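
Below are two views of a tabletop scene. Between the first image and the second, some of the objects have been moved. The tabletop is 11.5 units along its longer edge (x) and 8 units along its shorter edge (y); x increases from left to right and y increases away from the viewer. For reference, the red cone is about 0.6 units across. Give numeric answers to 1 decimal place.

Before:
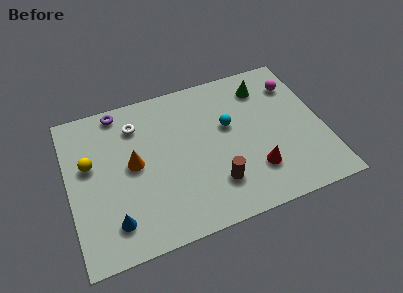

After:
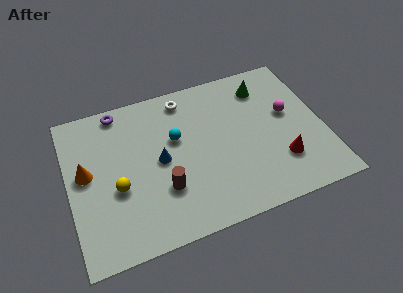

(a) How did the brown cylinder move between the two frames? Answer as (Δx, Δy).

(-2.3, 0.5)

The brown cylinder was at about (6.4, 2.0) and moved to about (4.1, 2.5).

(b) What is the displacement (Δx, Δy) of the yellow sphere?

(1.1, -1.6)

From the two frames, the yellow sphere sits at roughly (1.0, 4.8) before and (2.1, 3.2) after.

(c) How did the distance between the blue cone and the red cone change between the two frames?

-0.8

They were about 6.4 units apart before and 5.6 after — 0.8 units closer together.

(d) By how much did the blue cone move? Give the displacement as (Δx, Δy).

(2.3, 2.4)

The blue cone was at about (1.8, 1.6) and moved to about (4.1, 4.0).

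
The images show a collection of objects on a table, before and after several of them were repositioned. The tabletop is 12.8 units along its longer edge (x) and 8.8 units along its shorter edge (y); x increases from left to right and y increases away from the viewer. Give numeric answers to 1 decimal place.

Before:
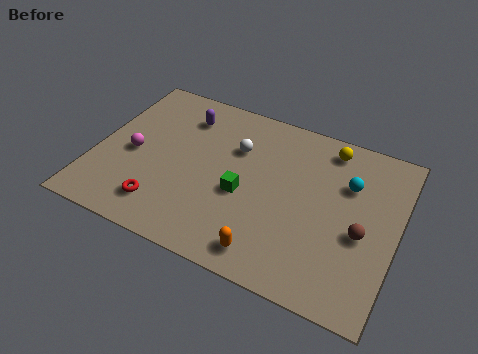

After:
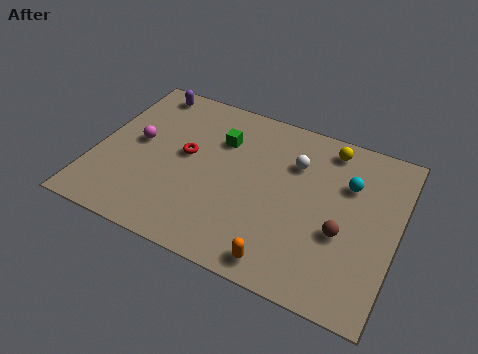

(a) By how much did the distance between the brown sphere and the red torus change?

-1.5

The distance was about 8.4 in the first image and 6.9 in the second, so they moved 1.5 units closer together.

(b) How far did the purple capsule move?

2.0

The purple capsule was near (3.4, 6.9) before and (1.6, 7.8) after, so it travelled √(1.8² + 0.9²) ≈ 2.0 units.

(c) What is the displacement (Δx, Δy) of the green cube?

(-1.3, 2.5)

The green cube started near (6.4, 3.7) and ended near (5.1, 6.2).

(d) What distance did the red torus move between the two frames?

3.2

The red torus moved from about (3.2, 1.7) to (3.8, 4.8), a distance of √(0.6² + 3.1²) ≈ 3.2.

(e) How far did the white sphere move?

2.5

The white sphere moved from about (5.8, 6.0) to (8.3, 6.2), a distance of √(2.5² + 0.2²) ≈ 2.5.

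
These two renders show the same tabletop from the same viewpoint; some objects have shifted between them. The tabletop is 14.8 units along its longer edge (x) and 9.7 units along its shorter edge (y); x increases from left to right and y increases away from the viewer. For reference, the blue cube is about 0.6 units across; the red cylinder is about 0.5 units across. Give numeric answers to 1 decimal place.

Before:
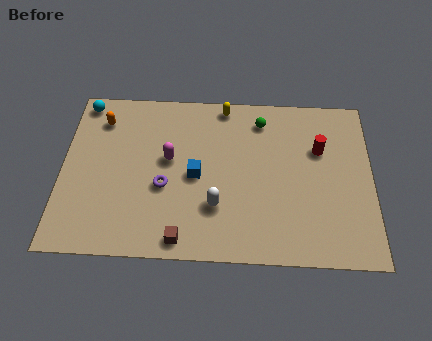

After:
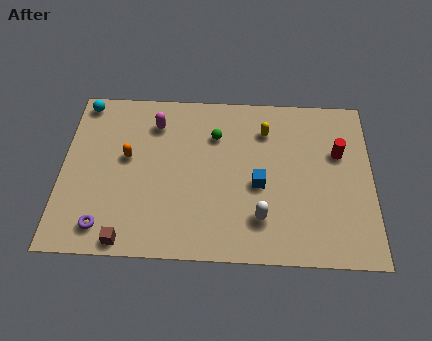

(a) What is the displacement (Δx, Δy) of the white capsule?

(2.1, -0.6)

The white capsule started near (7.4, 2.9) and ended near (9.5, 2.3).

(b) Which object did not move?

the cyan sphere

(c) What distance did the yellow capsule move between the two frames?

2.4

The yellow capsule was near (7.7, 8.8) before and (9.7, 7.4) after, so it travelled √(2.0² + 1.4²) ≈ 2.4 units.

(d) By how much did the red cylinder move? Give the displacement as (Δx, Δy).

(0.9, -0.2)

The red cylinder started near (12.3, 6.4) and ended near (13.2, 6.2).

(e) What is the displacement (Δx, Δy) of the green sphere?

(-2.2, -1.0)

The green sphere was at about (9.5, 8.0) and moved to about (7.3, 7.0).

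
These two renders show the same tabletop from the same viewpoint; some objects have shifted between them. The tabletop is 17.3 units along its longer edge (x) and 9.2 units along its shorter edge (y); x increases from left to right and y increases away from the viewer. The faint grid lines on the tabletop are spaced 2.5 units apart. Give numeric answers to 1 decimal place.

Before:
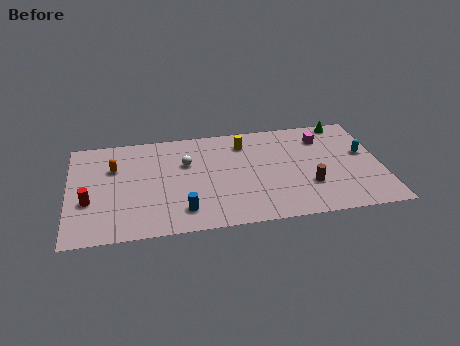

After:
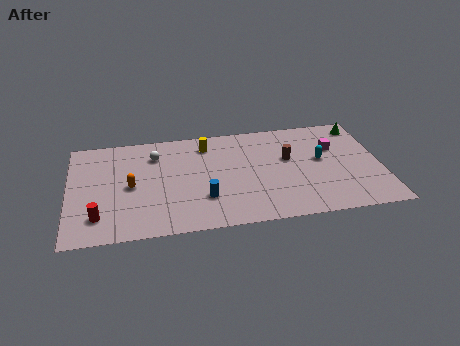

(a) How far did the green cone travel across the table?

1.0

The green cone moved from about (15.5, 8.4) to (16.4, 7.9), a distance of √(0.9² + 0.5²) ≈ 1.0.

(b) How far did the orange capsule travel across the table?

2.0

From (2.5, 6.2) to (3.4, 4.4), the orange capsule covered √(0.9² + 1.8²) ≈ 2.0 units.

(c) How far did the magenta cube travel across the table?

1.2

The magenta cube moved from about (14.2, 7.1) to (14.8, 6.1), a distance of √(0.6² + 1.0²) ≈ 1.2.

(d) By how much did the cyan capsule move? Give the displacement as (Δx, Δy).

(-2.4, -0.2)

The cyan capsule was at about (16.4, 5.3) and moved to about (14.0, 5.1).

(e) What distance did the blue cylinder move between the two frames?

1.5

The blue cylinder moved from about (6.2, 1.8) to (7.4, 2.7), a distance of √(1.2² + 0.9²) ≈ 1.5.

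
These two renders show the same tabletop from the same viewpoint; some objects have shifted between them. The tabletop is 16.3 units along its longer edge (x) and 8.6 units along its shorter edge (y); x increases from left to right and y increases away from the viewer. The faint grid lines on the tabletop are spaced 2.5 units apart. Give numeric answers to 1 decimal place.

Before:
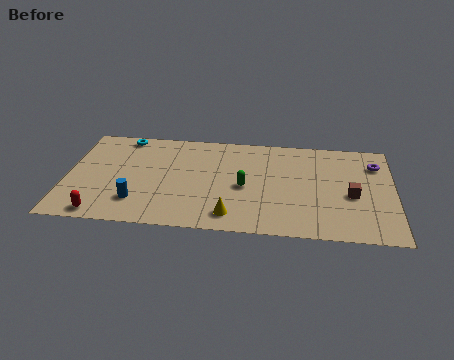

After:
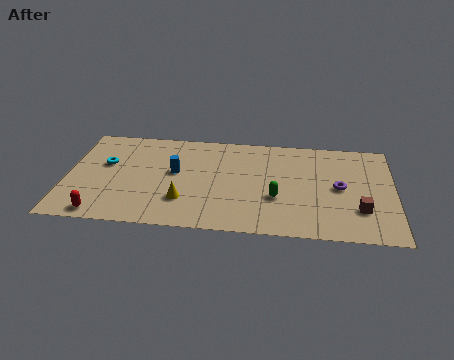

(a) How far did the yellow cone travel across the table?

2.6

From (8.3, 1.4) to (5.9, 2.4), the yellow cone covered √(2.4² + 1.0²) ≈ 2.6 units.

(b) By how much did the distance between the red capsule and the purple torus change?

-2.4

Before: roughly 14.6 units apart; after: 12.2. That's 2.4 units closer together.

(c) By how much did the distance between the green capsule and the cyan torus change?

+1.6

The distance was about 7.3 in the first image and 8.9 in the second, so they moved 1.6 units further apart.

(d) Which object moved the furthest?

the blue cylinder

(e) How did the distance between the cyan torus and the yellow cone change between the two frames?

-3.5

The distance was about 8.4 in the first image and 4.9 in the second, so they moved 3.5 units closer together.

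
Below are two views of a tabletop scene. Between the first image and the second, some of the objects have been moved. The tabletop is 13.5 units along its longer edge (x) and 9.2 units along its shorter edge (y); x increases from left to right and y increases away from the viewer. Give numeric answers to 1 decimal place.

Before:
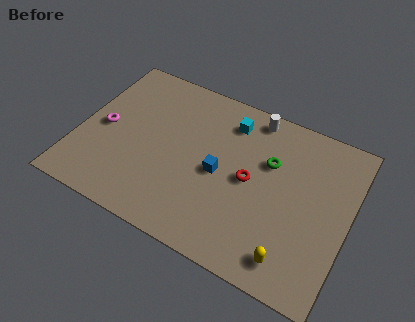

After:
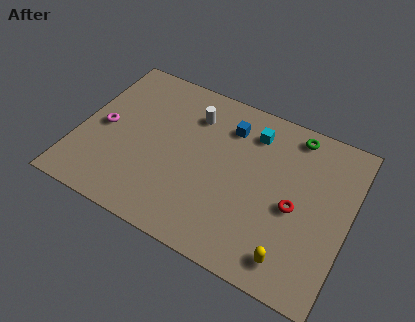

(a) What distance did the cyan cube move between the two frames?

1.2

From (7.2, 7.4) to (8.4, 7.3), the cyan cube covered √(1.2² + 0.1²) ≈ 1.2 units.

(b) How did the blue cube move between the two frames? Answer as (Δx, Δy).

(0.1, 2.8)

The blue cube was at about (7.1, 4.3) and moved to about (7.2, 7.1).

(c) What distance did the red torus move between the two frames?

2.4

The red torus moved from about (8.6, 4.6) to (10.9, 4.1), a distance of √(2.3² + 0.5²) ≈ 2.4.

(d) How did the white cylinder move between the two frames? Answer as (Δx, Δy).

(-2.9, -1.2)

The white cylinder was at about (8.3, 8.2) and moved to about (5.4, 7.0).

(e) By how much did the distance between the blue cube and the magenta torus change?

+0.7

They were about 5.9 units apart before and 6.6 after — 0.7 units further apart.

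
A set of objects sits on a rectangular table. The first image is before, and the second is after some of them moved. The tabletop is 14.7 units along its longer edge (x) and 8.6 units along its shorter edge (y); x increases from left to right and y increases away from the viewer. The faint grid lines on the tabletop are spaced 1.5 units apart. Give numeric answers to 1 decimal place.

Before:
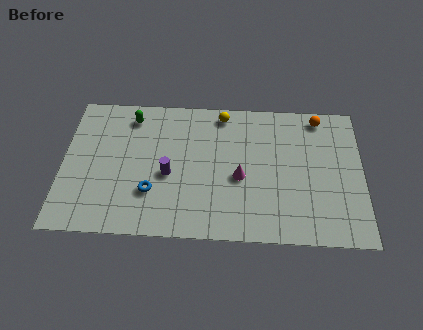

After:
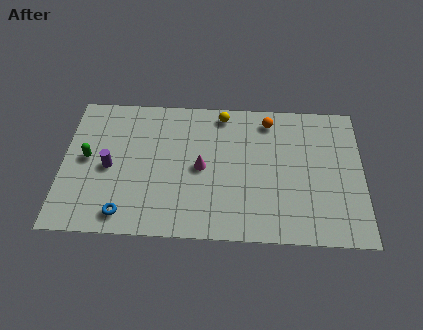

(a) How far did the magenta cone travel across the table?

2.0

From (8.7, 3.7) to (6.8, 4.2), the magenta cone covered √(1.9² + 0.5²) ≈ 2.0 units.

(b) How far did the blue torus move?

1.9

From (4.4, 2.6) to (3.1, 1.2), the blue torus covered √(1.3² + 1.4²) ≈ 1.9 units.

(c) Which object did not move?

the yellow sphere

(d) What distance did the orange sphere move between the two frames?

2.5

The orange sphere moved from about (12.6, 7.6) to (10.1, 7.3), a distance of √(2.5² + 0.3²) ≈ 2.5.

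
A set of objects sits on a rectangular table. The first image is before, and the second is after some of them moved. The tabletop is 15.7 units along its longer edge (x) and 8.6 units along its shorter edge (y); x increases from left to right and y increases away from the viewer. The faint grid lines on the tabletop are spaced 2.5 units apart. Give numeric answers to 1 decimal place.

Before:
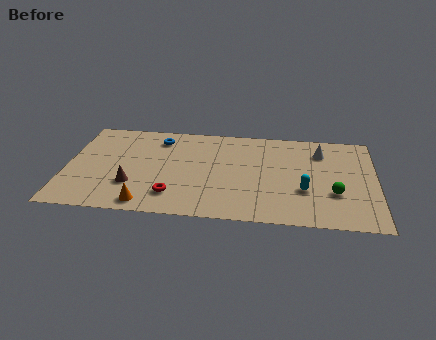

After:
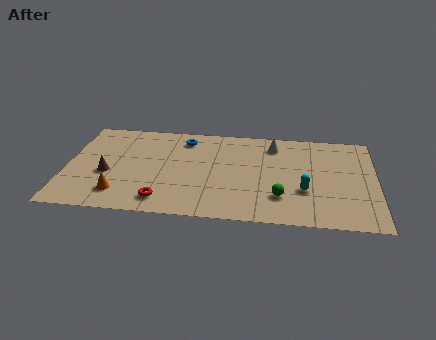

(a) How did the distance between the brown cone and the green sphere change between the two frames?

-1.3

The distance was about 10.2 in the first image and 8.9 in the second, so they moved 1.3 units closer together.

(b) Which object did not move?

the cyan capsule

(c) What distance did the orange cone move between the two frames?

1.6

From (4.2, 1.0) to (2.8, 1.8), the orange cone covered √(1.4² + 0.8²) ≈ 1.6 units.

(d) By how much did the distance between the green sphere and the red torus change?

-2.2

The distance was about 8.2 in the first image and 6.0 in the second, so they moved 2.2 units closer together.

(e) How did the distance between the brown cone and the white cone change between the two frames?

-1.2

They were about 10.3 units apart before and 9.1 after — 1.2 units closer together.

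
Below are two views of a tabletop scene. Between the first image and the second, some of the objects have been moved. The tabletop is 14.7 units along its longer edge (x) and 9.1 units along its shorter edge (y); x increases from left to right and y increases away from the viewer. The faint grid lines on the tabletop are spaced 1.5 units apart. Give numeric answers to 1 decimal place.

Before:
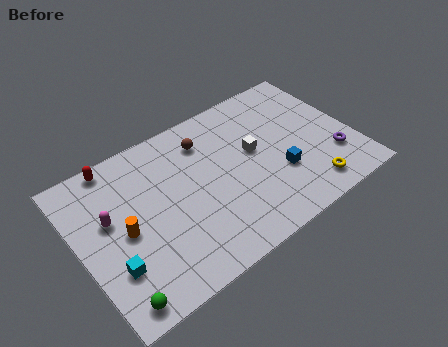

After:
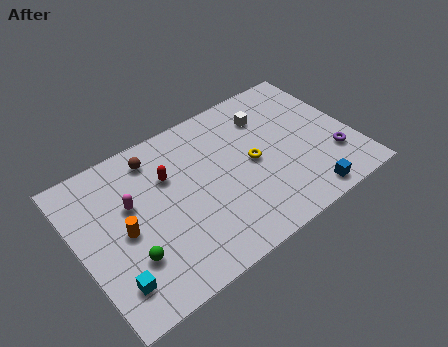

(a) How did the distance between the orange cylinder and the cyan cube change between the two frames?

+0.8

They were about 1.8 units apart before and 2.6 after — 0.8 units further apart.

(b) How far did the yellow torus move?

4.0

The yellow torus was near (11.8, 1.4) before and (9.3, 4.5) after, so it travelled √(2.5² + 3.1²) ≈ 4.0 units.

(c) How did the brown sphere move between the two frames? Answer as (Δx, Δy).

(-2.7, 0.5)

The brown sphere was at about (7.2, 7.1) and moved to about (4.5, 7.6).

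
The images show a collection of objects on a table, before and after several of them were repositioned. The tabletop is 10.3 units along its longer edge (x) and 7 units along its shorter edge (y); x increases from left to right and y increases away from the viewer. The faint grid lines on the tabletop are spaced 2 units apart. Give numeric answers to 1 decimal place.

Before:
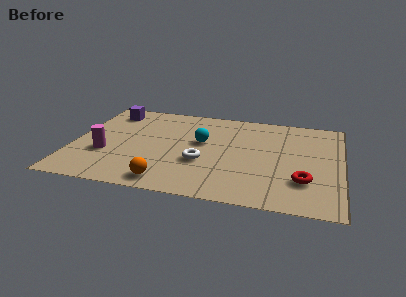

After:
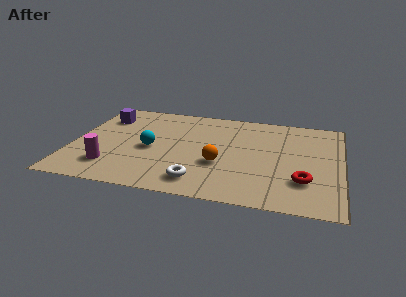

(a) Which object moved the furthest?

the orange sphere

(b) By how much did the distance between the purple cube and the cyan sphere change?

-1.2

They were about 4.1 units apart before and 2.9 after — 1.2 units closer together.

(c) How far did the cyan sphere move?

2.1

From (4.9, 4.1) to (3.0, 3.2), the cyan sphere covered √(1.9² + 0.9²) ≈ 2.1 units.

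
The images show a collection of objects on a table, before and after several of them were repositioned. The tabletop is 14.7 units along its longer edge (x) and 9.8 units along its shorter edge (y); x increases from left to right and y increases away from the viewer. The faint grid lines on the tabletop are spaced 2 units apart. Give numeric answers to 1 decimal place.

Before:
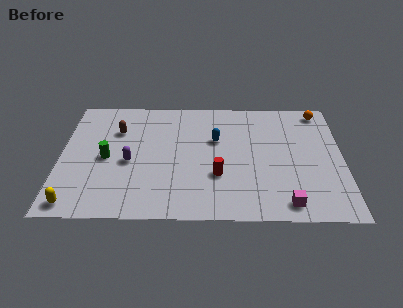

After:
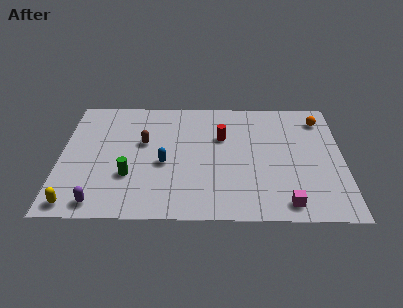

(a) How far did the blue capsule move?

3.4

From (8.1, 6.2) to (5.4, 4.2), the blue capsule covered √(2.7² + 2.0²) ≈ 3.4 units.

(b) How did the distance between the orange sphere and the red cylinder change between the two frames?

-2.2

Before: roughly 7.6 units apart; after: 5.4. That's 2.2 units closer together.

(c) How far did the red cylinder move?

3.1

The red cylinder was near (8.2, 3.3) before and (8.4, 6.4) after, so it travelled √(0.2² + 3.1²) ≈ 3.1 units.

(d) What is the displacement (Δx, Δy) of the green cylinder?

(1.2, -1.4)

From the two frames, the green cylinder sits at roughly (2.4, 4.6) before and (3.6, 3.2) after.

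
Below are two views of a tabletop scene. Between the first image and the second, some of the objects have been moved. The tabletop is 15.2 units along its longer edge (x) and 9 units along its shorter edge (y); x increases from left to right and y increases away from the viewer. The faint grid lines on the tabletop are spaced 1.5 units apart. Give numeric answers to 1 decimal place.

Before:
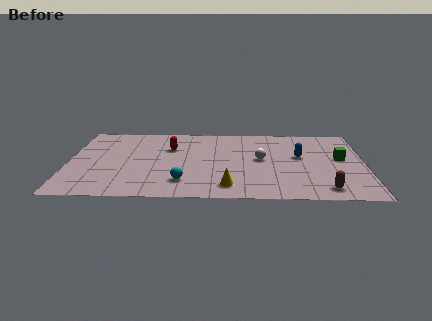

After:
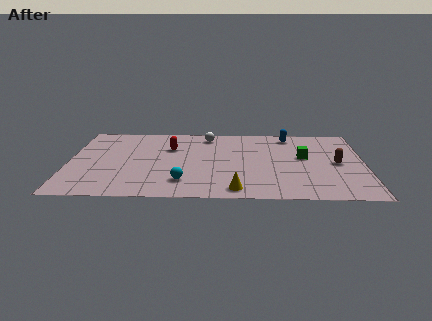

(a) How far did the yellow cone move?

0.6

From (8.2, 1.5) to (8.6, 1.1), the yellow cone covered √(0.4² + 0.4²) ≈ 0.6 units.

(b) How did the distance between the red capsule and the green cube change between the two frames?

-1.9

Before: roughly 8.9 units apart; after: 7.0. That's 1.9 units closer together.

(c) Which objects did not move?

the cyan sphere and the red capsule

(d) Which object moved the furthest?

the white sphere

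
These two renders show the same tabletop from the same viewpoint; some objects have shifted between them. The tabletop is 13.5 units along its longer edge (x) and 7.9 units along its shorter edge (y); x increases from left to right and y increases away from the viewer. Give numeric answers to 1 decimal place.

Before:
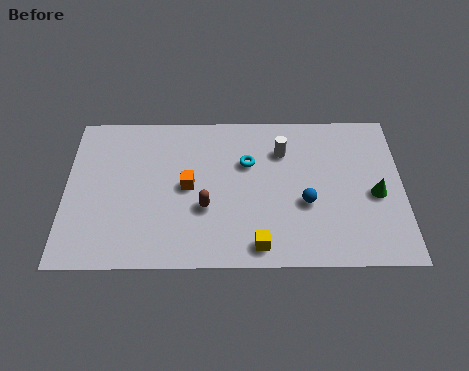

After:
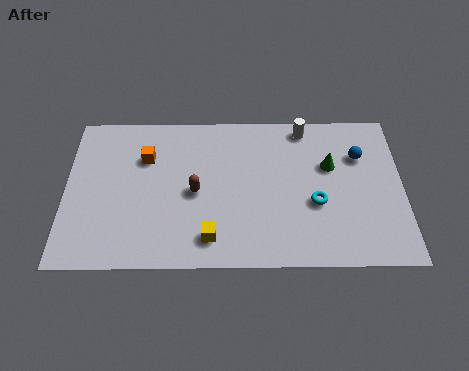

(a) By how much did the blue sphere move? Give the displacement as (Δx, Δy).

(2.2, 2.4)

The blue sphere was at about (9.6, 3.1) and moved to about (11.8, 5.5).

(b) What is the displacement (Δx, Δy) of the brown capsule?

(-0.4, 0.8)

The brown capsule was at about (5.6, 2.9) and moved to about (5.2, 3.7).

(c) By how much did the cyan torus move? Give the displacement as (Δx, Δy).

(2.7, -2.1)

From the two frames, the cyan torus sits at roughly (7.3, 5.2) before and (10.0, 3.1) after.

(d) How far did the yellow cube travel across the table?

1.9

The yellow cube was near (7.7, 1.0) before and (5.8, 1.4) after, so it travelled √(1.9² + 0.4²) ≈ 1.9 units.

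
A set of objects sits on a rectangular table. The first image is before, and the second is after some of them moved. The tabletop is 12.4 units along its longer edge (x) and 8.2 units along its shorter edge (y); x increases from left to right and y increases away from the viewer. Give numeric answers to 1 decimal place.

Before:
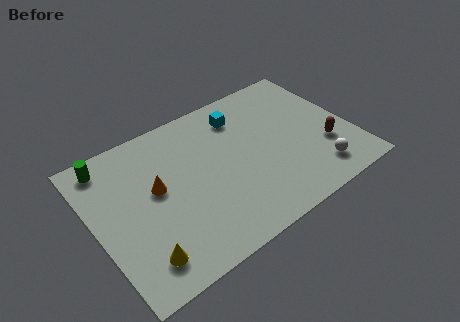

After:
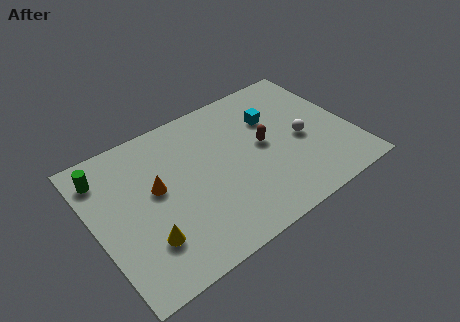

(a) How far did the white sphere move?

2.2

From (10.3, 1.5) to (10.0, 3.7), the white sphere covered √(0.3² + 2.2²) ≈ 2.2 units.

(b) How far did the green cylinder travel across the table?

0.6

From (1.1, 7.1) to (0.8, 6.6), the green cylinder covered √(0.3² + 0.5²) ≈ 0.6 units.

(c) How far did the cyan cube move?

1.7

The cyan cube was near (7.5, 6.5) before and (8.9, 5.6) after, so it travelled √(1.4² + 0.9²) ≈ 1.7 units.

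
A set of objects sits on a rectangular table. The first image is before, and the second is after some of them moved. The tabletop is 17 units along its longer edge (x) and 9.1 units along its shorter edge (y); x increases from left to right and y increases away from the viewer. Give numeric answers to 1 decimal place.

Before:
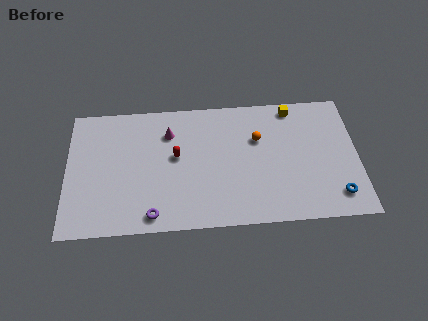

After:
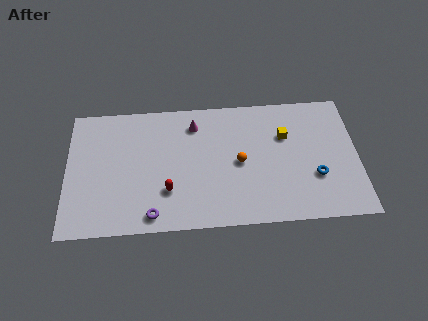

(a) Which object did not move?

the purple torus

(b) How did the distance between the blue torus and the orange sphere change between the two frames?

-1.6

The distance was about 6.2 in the first image and 4.6 in the second, so they moved 1.6 units closer together.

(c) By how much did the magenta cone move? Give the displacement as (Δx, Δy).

(1.5, 0.5)

The magenta cone started near (6.0, 6.8) and ended near (7.5, 7.3).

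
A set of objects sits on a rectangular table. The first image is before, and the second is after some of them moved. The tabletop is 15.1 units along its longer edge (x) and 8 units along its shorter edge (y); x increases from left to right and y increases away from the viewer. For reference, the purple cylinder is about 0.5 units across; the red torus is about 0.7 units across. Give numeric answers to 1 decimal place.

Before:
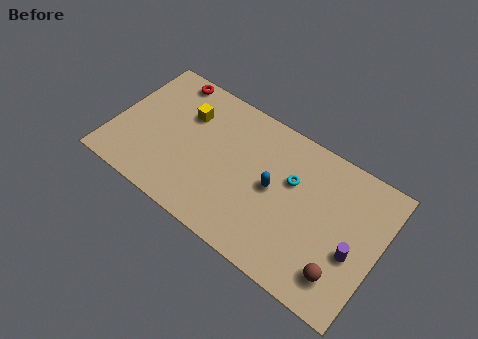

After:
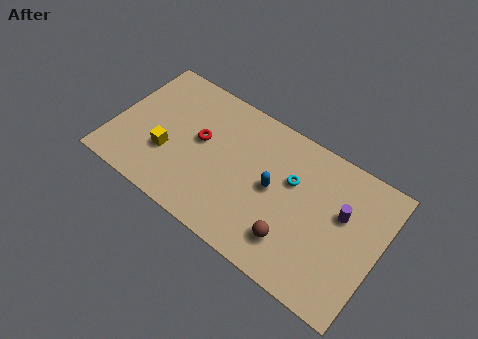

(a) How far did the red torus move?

3.6

From (2.4, 7.2) to (4.8, 4.5), the red torus covered √(2.4² + 2.7²) ≈ 3.6 units.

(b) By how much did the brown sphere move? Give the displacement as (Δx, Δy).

(-2.8, 0.2)

From the two frames, the brown sphere sits at roughly (13.4, 1.7) before and (10.6, 1.9) after.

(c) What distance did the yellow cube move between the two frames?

2.9

The yellow cube was near (3.8, 5.6) before and (3.2, 2.8) after, so it travelled √(0.6² + 2.8²) ≈ 2.9 units.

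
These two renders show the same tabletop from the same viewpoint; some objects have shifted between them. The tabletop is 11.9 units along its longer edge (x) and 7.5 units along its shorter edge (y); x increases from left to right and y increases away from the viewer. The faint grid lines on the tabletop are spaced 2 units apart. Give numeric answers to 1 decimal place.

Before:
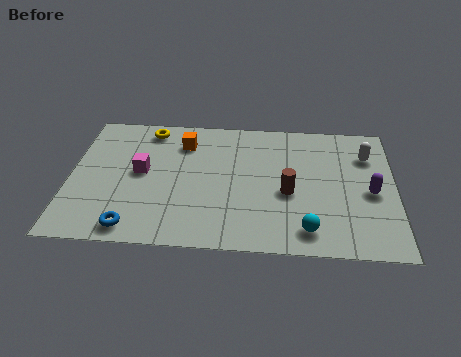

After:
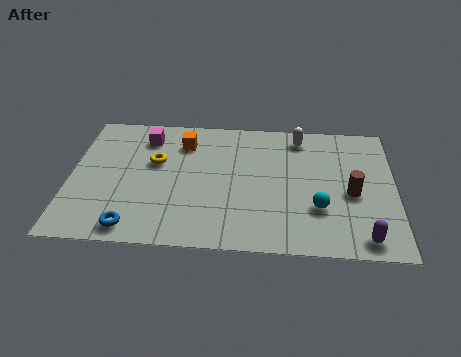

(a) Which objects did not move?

the blue torus and the orange cube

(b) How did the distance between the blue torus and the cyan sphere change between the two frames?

+0.6

Before: roughly 6.3 units apart; after: 6.9. That's 0.6 units further apart.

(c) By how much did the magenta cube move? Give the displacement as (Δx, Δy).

(0.1, 2.0)

The magenta cube started near (2.6, 4.0) and ended near (2.7, 6.0).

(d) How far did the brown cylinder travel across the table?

2.3

The brown cylinder moved from about (8.0, 3.2) to (10.3, 3.3), a distance of √(2.3² + 0.1²) ≈ 2.3.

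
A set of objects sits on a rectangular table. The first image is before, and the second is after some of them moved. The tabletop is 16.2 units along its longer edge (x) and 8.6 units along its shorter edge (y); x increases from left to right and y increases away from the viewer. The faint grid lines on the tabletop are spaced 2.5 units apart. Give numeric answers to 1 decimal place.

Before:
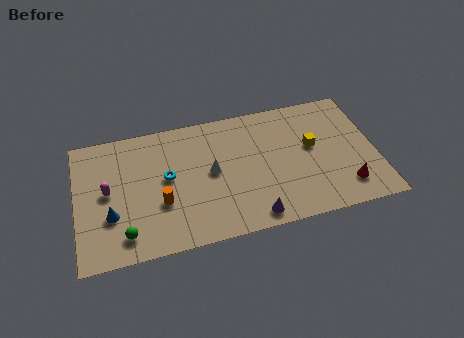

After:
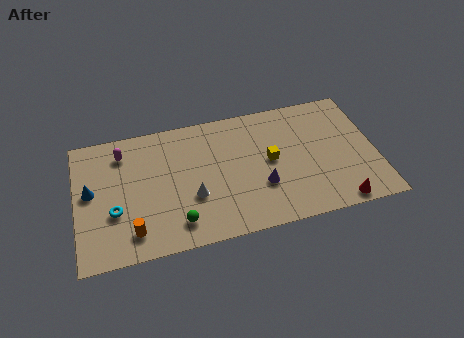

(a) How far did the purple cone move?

2.0

The purple cone was near (9.3, 1.0) before and (9.9, 2.9) after, so it travelled √(0.6² + 1.9²) ≈ 2.0 units.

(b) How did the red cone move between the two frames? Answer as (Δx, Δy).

(-0.5, -1.0)

From the two frames, the red cone sits at roughly (14.4, 1.8) before and (13.9, 0.8) after.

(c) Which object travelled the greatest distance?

the cyan torus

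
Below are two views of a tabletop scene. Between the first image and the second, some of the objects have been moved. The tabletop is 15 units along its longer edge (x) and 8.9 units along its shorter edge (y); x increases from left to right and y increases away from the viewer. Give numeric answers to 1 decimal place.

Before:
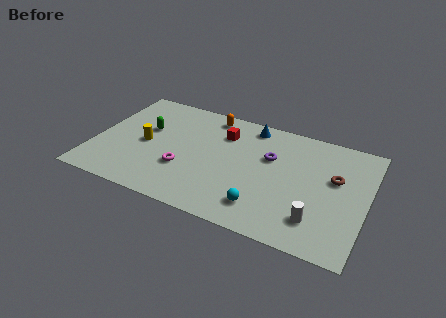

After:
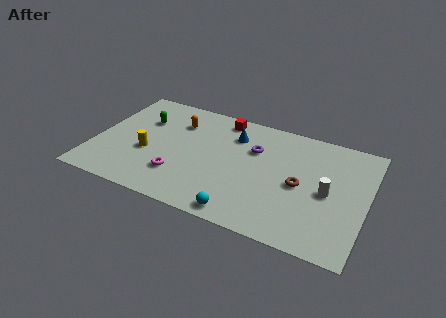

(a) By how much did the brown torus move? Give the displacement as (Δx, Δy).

(-1.8, -1.2)

From the two frames, the brown torus sits at roughly (13.2, 5.4) before and (11.4, 4.2) after.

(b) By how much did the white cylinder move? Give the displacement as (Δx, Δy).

(0.4, 2.2)

From the two frames, the white cylinder sits at roughly (12.5, 2.0) before and (12.9, 4.2) after.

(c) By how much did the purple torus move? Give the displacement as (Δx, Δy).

(-0.9, 0.3)

From the two frames, the purple torus sits at roughly (9.6, 5.7) before and (8.7, 6.0) after.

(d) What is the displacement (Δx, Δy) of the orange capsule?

(-1.7, -1.2)

The orange capsule was at about (6.0, 7.8) and moved to about (4.3, 6.6).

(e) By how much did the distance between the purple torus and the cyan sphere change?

+1.2

The distance was about 3.9 in the first image and 5.1 in the second, so they moved 1.2 units further apart.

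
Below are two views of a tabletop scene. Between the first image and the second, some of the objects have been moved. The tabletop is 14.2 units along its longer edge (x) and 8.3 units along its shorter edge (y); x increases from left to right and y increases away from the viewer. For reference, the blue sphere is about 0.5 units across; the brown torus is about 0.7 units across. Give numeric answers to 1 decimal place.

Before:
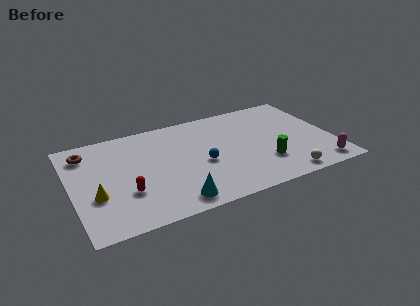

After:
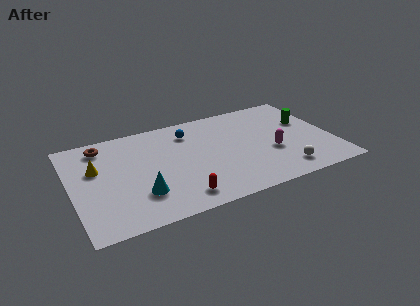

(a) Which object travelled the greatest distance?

the green cylinder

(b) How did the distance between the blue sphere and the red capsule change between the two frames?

+1.0

The distance was about 4.3 in the first image and 5.3 in the second, so they moved 1.0 units further apart.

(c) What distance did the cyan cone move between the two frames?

2.1

The cyan cone moved from about (5.2, 1.1) to (3.5, 2.3), a distance of √(1.7² + 1.2²) ≈ 2.1.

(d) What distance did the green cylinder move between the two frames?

3.9

From (10.3, 2.4) to (13.0, 5.2), the green cylinder covered √(2.7² + 2.8²) ≈ 3.9 units.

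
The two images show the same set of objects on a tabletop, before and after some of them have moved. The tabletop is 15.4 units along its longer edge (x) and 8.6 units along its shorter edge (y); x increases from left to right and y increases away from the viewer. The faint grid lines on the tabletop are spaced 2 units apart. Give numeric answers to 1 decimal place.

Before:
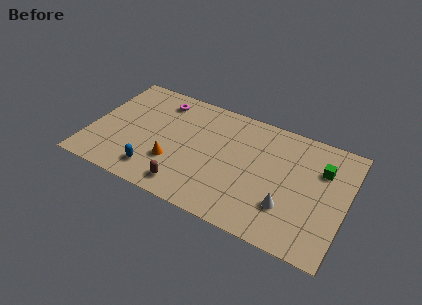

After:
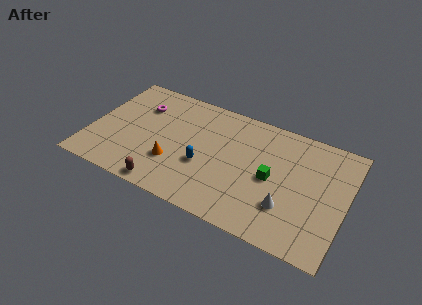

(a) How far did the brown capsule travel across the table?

1.3

From (6.2, 1.3) to (5.0, 0.8), the brown capsule covered √(1.2² + 0.5²) ≈ 1.3 units.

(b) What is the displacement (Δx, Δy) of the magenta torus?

(-1.1, -0.9)

The magenta torus started near (3.8, 7.1) and ended near (2.7, 6.2).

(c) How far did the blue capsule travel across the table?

3.3

From (4.2, 1.6) to (7.0, 3.3), the blue capsule covered √(2.8² + 1.7²) ≈ 3.3 units.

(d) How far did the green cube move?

3.4

From (13.8, 6.0) to (11.0, 4.1), the green cube covered √(2.8² + 1.9²) ≈ 3.4 units.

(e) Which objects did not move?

the white cone and the orange cone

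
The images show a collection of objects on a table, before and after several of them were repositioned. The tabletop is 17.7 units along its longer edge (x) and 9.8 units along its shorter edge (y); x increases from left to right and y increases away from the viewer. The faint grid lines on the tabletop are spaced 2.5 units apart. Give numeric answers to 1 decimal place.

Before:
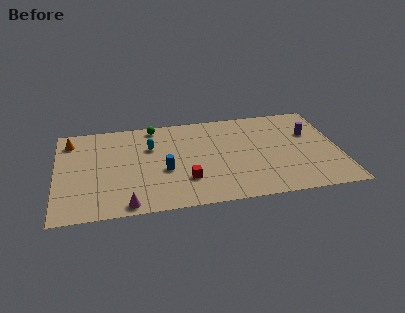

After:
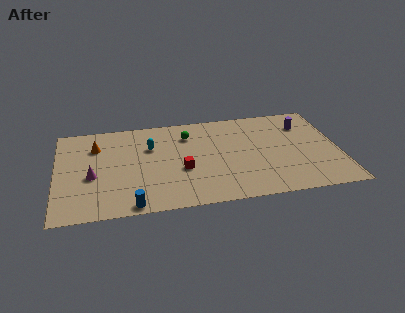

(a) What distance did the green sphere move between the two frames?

2.5

The green sphere moved from about (6.2, 8.8) to (8.3, 7.5), a distance of √(2.1² + 1.3²) ≈ 2.5.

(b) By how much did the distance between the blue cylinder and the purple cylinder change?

+3.3

Before: roughly 9.6 units apart; after: 12.9. That's 3.3 units further apart.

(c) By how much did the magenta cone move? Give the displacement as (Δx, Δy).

(-2.1, 3.2)

The magenta cone was at about (4.3, 0.9) and moved to about (2.2, 4.1).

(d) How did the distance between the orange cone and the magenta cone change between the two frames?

-4.8

The distance was about 7.9 in the first image and 3.1 in the second, so they moved 4.8 units closer together.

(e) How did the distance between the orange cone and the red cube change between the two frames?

-2.6

The distance was about 8.8 in the first image and 6.2 in the second, so they moved 2.6 units closer together.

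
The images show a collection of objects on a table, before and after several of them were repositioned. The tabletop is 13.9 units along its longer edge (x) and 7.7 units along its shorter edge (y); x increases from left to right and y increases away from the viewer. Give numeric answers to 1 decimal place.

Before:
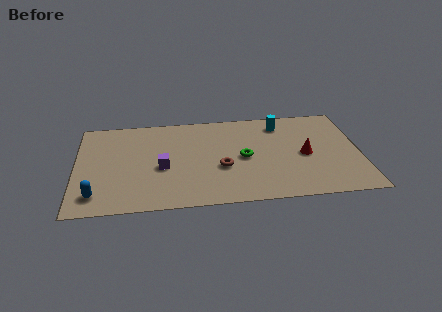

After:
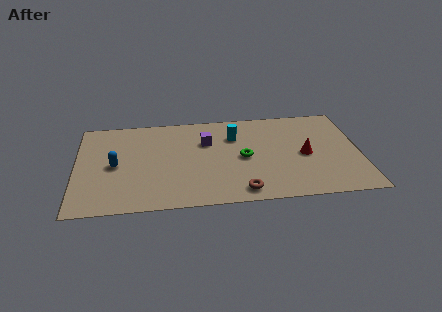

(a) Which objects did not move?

the red cone and the green torus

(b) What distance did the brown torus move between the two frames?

2.2

The brown torus was near (7.1, 3.0) before and (8.0, 1.0) after, so it travelled √(0.9² + 2.0²) ≈ 2.2 units.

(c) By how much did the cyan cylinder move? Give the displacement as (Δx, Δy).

(-2.3, -0.8)

From the two frames, the cyan cylinder sits at roughly (10.1, 6.3) before and (7.8, 5.5) after.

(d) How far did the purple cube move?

2.9

From (4.2, 3.3) to (6.4, 5.2), the purple cube covered √(2.2² + 1.9²) ≈ 2.9 units.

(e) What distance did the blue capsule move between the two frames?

2.5

The blue capsule moved from about (1.0, 1.4) to (1.9, 3.7), a distance of √(0.9² + 2.3²) ≈ 2.5.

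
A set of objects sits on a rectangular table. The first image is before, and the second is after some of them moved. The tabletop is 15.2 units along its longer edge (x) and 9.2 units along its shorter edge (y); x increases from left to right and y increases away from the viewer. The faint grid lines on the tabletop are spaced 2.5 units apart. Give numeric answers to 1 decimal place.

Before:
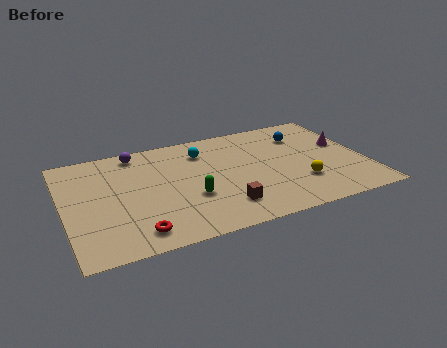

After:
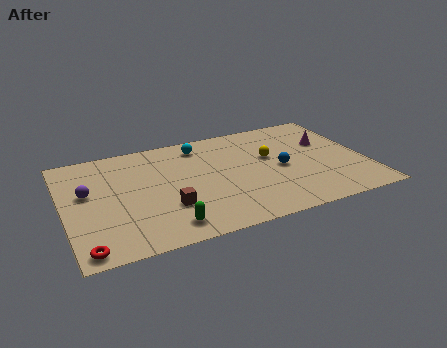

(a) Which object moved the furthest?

the purple sphere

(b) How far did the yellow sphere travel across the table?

3.0

The yellow sphere moved from about (11.7, 2.7) to (10.5, 5.5), a distance of √(1.2² + 2.8²) ≈ 3.0.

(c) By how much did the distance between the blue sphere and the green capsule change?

-0.4

Before: roughly 7.2 units apart; after: 6.8. That's 0.4 units closer together.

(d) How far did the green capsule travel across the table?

2.4

The green capsule was near (6.2, 3.3) before and (4.8, 1.4) after, so it travelled √(1.4² + 1.9²) ≈ 2.4 units.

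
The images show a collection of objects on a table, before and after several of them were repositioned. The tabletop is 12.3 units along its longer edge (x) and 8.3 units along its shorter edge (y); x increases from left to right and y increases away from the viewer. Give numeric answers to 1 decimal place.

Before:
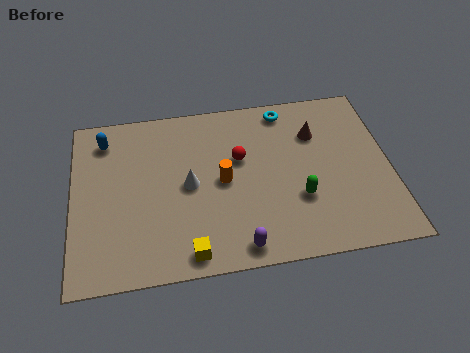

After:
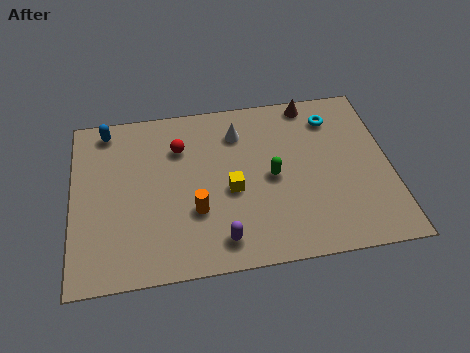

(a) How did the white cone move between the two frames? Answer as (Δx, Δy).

(2.0, 2.3)

The white cone was at about (4.5, 4.1) and moved to about (6.5, 6.4).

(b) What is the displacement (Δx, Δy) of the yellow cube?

(1.7, 2.7)

The yellow cube was at about (4.4, 0.9) and moved to about (6.1, 3.6).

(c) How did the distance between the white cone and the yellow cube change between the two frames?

-0.4

The distance was about 3.2 in the first image and 2.8 in the second, so they moved 0.4 units closer together.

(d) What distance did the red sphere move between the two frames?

2.5

The red sphere moved from about (6.5, 5.1) to (4.2, 6.0), a distance of √(2.3² + 0.9²) ≈ 2.5.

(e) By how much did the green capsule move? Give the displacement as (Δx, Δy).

(-1.0, 1.2)

The green capsule started near (8.7, 2.8) and ended near (7.7, 4.0).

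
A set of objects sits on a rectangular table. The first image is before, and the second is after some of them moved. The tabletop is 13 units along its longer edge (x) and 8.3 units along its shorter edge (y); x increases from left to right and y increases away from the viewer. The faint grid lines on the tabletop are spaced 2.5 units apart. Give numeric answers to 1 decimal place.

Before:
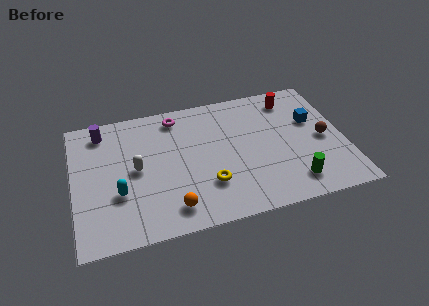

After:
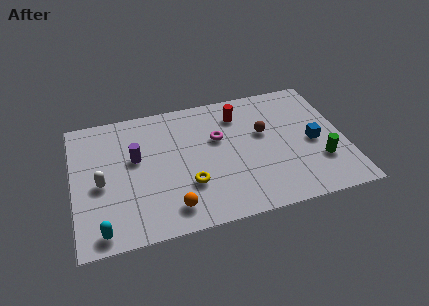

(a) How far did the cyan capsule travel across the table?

2.2

From (2.1, 2.9) to (1.2, 0.9), the cyan capsule covered √(0.9² + 2.0²) ≈ 2.2 units.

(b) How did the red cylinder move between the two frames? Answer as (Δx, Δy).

(-2.6, -0.4)

The red cylinder started near (10.7, 6.9) and ended near (8.1, 6.5).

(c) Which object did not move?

the orange sphere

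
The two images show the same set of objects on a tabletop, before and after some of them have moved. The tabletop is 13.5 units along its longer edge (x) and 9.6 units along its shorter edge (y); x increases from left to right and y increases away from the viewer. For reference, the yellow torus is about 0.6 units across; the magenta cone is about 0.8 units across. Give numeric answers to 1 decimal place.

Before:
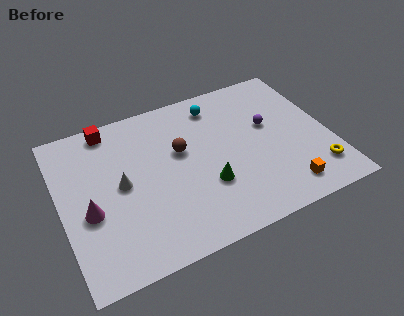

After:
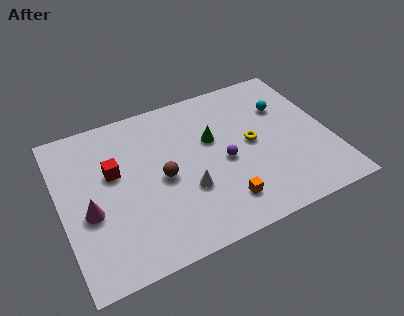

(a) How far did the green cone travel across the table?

2.8

The green cone was near (7.1, 3.2) before and (7.7, 5.9) after, so it travelled √(0.6² + 2.7²) ≈ 2.8 units.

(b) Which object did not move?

the magenta cone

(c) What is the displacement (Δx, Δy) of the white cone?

(3.1, -1.6)

The white cone was at about (3.0, 4.9) and moved to about (6.1, 3.3).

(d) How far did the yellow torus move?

4.1

The yellow torus moved from about (12.5, 2.0) to (9.6, 4.9), a distance of √(2.9² + 2.9²) ≈ 4.1.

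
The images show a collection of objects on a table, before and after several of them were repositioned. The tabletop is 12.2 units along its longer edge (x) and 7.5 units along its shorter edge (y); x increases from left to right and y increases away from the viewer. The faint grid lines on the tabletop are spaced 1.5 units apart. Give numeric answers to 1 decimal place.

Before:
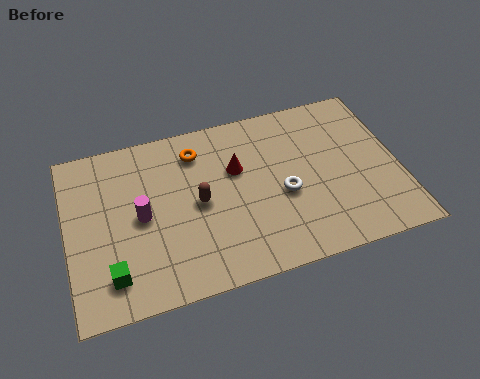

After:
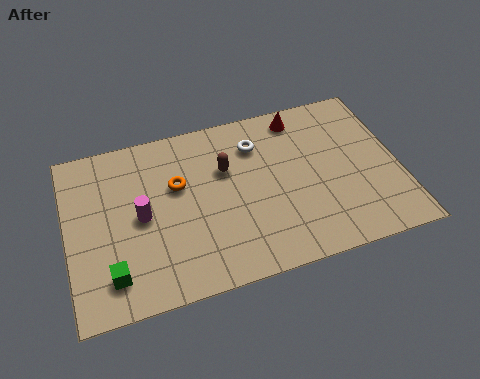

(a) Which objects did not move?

the magenta cylinder and the green cube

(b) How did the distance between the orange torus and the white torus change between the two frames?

-0.9

Before: roughly 4.1 units apart; after: 3.2. That's 0.9 units closer together.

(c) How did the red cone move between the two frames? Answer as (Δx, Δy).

(2.5, 1.7)

From the two frames, the red cone sits at roughly (6.3, 4.8) before and (8.8, 6.5) after.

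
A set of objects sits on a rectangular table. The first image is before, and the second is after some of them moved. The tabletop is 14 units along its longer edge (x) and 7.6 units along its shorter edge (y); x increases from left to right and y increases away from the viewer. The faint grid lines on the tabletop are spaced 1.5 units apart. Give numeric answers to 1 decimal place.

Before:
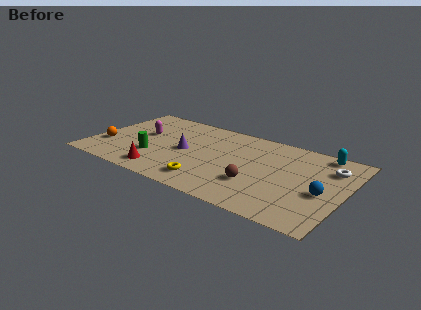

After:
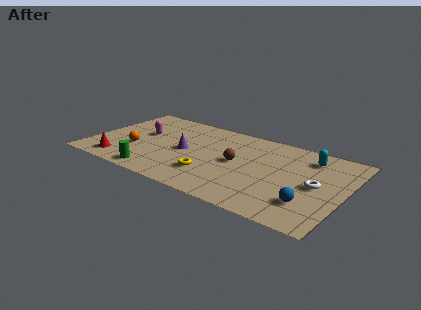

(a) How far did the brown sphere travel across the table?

2.0

From (9.4, 2.4) to (8.1, 3.9), the brown sphere covered √(1.3² + 1.5²) ≈ 2.0 units.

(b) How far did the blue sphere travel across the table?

1.3

The blue sphere was near (12.9, 3.2) before and (12.3, 2.0) after, so it travelled √(0.6² + 1.2²) ≈ 1.3 units.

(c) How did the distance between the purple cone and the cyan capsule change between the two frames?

-0.8

They were about 7.8 units apart before and 7.0 after — 0.8 units closer together.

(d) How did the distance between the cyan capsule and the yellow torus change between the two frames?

-1.4

The distance was about 7.7 in the first image and 6.3 in the second, so they moved 1.4 units closer together.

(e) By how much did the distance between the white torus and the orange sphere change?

-2.5

The distance was about 12.5 in the first image and 10.0 in the second, so they moved 2.5 units closer together.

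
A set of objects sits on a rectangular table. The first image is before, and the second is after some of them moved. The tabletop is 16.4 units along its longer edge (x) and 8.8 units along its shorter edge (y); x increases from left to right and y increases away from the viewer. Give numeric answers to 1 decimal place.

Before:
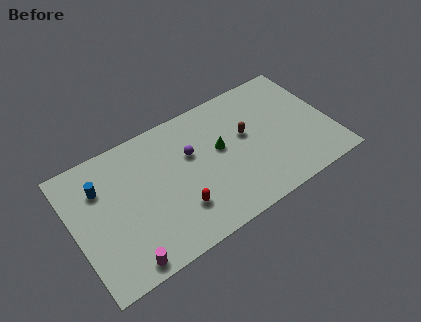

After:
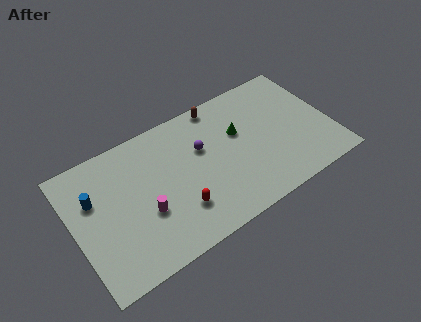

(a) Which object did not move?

the red capsule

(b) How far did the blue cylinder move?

0.7

The blue cylinder was near (1.9, 6.3) before and (1.4, 5.8) after, so it travelled √(0.5² + 0.5²) ≈ 0.7 units.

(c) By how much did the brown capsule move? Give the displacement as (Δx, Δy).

(-1.3, 2.9)

The brown capsule started near (11.1, 5.1) and ended near (9.8, 8.0).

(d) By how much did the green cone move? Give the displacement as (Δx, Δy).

(1.3, 0.5)

From the two frames, the green cone sits at roughly (9.4, 5.0) before and (10.7, 5.5) after.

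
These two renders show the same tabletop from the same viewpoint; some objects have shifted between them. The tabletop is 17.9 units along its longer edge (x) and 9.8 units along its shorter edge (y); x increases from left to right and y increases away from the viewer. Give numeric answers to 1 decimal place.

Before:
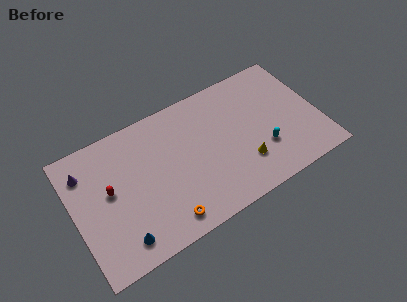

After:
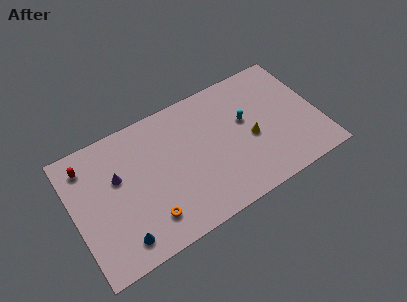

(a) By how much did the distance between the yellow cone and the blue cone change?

+1.1

The distance was about 9.3 in the first image and 10.4 in the second, so they moved 1.1 units further apart.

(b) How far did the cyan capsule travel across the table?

2.8

From (13.6, 3.1) to (12.7, 5.8), the cyan capsule covered √(0.9² + 2.7²) ≈ 2.8 units.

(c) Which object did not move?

the blue cone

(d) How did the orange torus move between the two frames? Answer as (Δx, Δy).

(-1.1, 0.7)

The orange torus was at about (6.1, 1.4) and moved to about (5.0, 2.1).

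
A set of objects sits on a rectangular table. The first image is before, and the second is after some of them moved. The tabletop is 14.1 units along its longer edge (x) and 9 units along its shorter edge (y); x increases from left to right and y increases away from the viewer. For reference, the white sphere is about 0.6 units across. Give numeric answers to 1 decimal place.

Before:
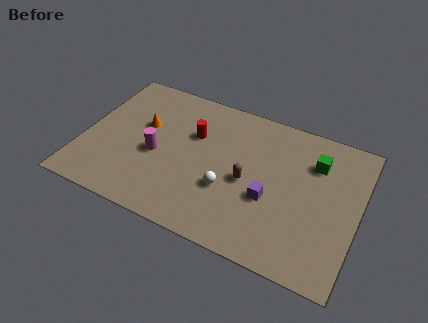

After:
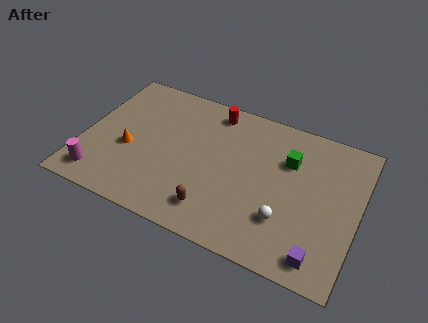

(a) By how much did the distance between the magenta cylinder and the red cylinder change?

+5.6

They were about 2.6 units apart before and 8.2 after — 5.6 units further apart.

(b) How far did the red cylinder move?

2.1

The red cylinder was near (5.5, 5.9) before and (6.3, 7.8) after, so it travelled √(0.8² + 1.9²) ≈ 2.1 units.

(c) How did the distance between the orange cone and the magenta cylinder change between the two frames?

+0.8

They were about 1.8 units apart before and 2.6 after — 0.8 units further apart.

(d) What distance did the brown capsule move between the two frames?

2.8

The brown capsule was near (8.5, 4.1) before and (7.1, 1.7) after, so it travelled √(1.4² + 2.4²) ≈ 2.8 units.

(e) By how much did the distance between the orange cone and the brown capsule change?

-0.7

They were about 5.8 units apart before and 5.1 after — 0.7 units closer together.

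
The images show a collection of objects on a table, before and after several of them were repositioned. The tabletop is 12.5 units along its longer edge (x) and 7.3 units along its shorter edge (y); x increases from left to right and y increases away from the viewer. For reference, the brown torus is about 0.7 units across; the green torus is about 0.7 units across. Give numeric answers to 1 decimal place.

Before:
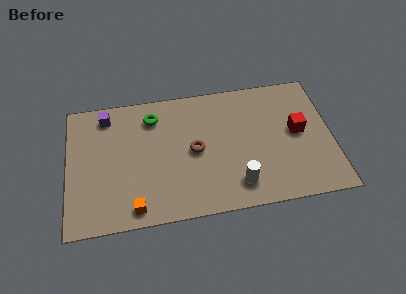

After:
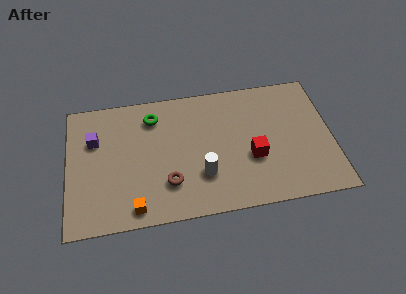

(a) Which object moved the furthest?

the red cube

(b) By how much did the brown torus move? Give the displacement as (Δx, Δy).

(-1.3, -1.6)

The brown torus was at about (6.0, 3.6) and moved to about (4.7, 2.0).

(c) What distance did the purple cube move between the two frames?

1.4

The purple cube was near (1.9, 6.2) before and (1.3, 4.9) after, so it travelled √(0.6² + 1.3²) ≈ 1.4 units.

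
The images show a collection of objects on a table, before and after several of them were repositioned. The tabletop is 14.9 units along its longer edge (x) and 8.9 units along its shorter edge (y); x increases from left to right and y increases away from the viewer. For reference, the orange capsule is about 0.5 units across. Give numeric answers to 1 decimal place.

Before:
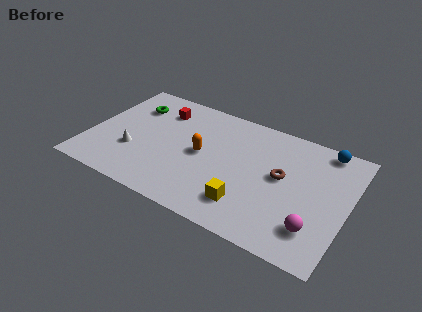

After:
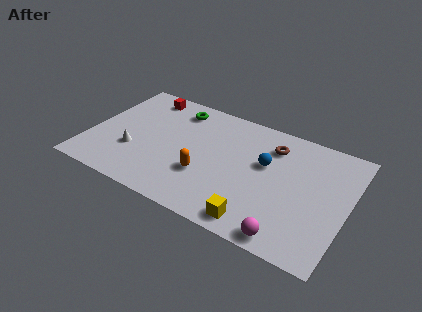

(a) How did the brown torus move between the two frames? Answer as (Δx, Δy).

(-0.8, 2.0)

The brown torus was at about (11.1, 4.9) and moved to about (10.3, 6.9).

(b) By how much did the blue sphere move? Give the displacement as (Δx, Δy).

(-3.1, -2.6)

From the two frames, the blue sphere sits at roughly (13.2, 8.0) before and (10.1, 5.4) after.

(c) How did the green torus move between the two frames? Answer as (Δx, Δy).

(2.5, 0.8)

From the two frames, the green torus sits at roughly (2.1, 6.6) before and (4.6, 7.4) after.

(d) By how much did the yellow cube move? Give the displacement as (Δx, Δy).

(0.7, -0.9)

From the two frames, the yellow cube sits at roughly (9.5, 2.0) before and (10.2, 1.1) after.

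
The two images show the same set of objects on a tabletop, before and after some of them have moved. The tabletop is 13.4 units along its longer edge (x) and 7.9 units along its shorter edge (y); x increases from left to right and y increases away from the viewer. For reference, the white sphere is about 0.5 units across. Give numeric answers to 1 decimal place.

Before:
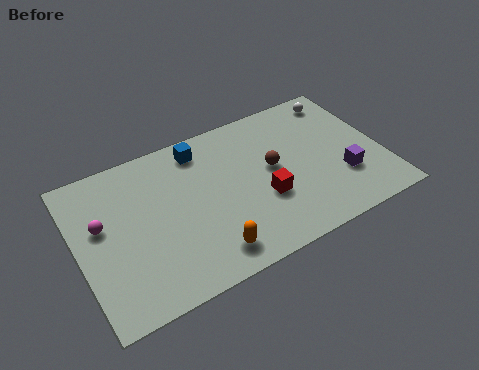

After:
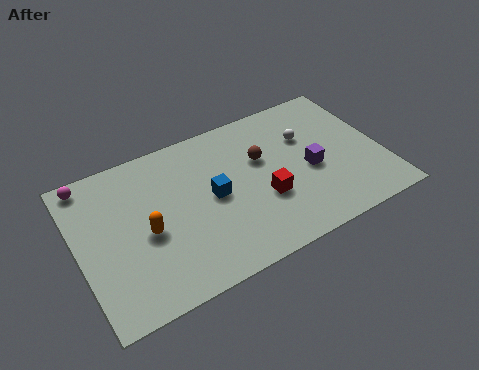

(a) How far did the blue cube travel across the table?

2.7

The blue cube moved from about (5.7, 6.7) to (5.9, 4.0), a distance of √(0.2² + 2.7²) ≈ 2.7.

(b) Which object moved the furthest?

the orange capsule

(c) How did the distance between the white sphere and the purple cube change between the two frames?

-2.5

Before: roughly 4.3 units apart; after: 1.8. That's 2.5 units closer together.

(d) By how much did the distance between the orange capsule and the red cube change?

+2.0

The distance was about 3.1 in the first image and 5.1 in the second, so they moved 2.0 units further apart.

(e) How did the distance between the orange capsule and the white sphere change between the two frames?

-1.1

They were about 8.7 units apart before and 7.6 after — 1.1 units closer together.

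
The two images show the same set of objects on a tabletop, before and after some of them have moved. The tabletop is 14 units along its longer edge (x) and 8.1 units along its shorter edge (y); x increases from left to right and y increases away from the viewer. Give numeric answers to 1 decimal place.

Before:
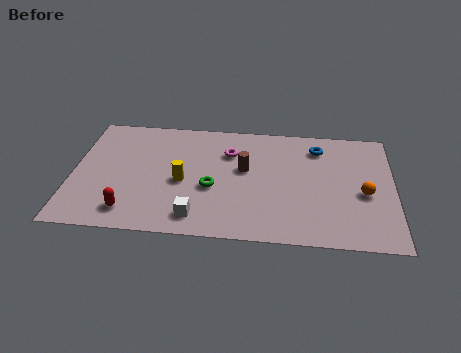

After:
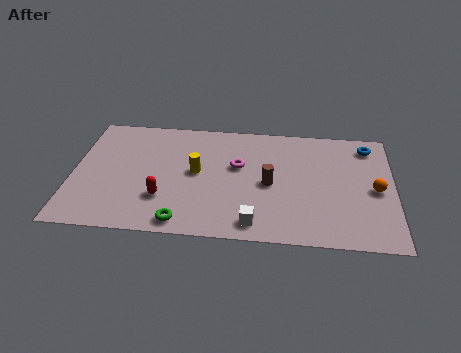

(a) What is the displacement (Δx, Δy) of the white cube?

(2.5, -0.2)

The white cube started near (5.5, 1.3) and ended near (8.0, 1.1).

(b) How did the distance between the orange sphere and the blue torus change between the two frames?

-0.6

Before: roughly 3.6 units apart; after: 3.0. That's 0.6 units closer together.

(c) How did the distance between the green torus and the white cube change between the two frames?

+1.0

The distance was about 2.1 in the first image and 3.1 in the second, so they moved 1.0 units further apart.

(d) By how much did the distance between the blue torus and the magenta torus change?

+2.0

They were about 4.0 units apart before and 6.0 after — 2.0 units further apart.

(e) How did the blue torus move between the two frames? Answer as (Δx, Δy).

(2.2, 0.3)

The blue torus was at about (10.7, 6.5) and moved to about (12.9, 6.8).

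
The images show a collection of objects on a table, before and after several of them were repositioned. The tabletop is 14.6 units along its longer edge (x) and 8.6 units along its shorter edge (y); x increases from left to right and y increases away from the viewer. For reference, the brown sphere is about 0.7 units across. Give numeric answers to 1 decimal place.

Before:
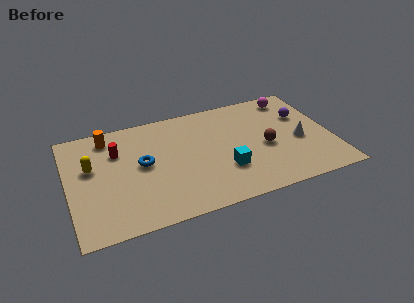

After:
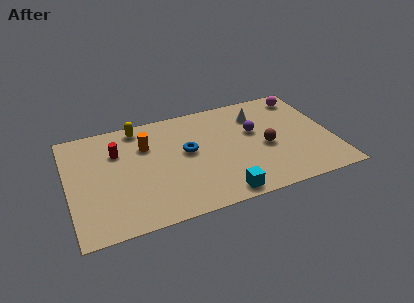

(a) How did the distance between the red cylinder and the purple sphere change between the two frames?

-2.8

The distance was about 10.4 in the first image and 7.6 in the second, so they moved 2.8 units closer together.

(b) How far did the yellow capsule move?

3.7

The yellow capsule moved from about (1.3, 5.2) to (4.1, 7.6), a distance of √(2.8² + 2.4²) ≈ 3.7.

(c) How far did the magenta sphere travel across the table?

0.6

The magenta sphere was near (12.8, 7.4) before and (13.4, 7.3) after, so it travelled √(0.6² + 0.1²) ≈ 0.6 units.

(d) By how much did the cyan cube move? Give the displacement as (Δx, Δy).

(-0.4, -1.8)

The cyan cube was at about (8.5, 2.7) and moved to about (8.1, 0.9).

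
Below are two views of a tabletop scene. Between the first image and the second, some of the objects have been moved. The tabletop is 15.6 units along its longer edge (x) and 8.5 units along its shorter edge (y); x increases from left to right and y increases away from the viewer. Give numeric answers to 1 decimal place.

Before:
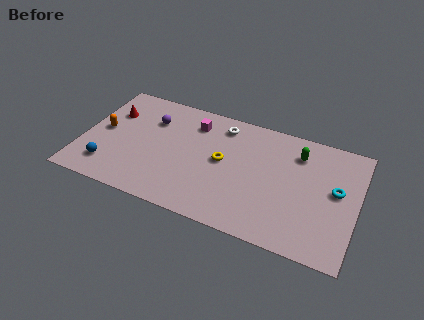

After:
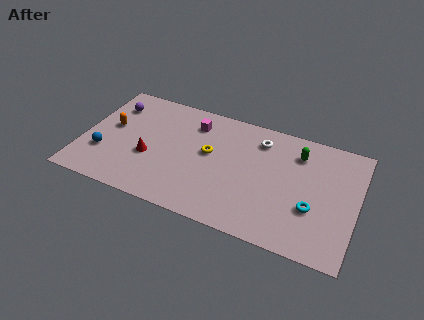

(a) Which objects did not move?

the magenta cube and the green capsule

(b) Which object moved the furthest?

the red cone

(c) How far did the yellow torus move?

0.9

From (8.0, 4.5) to (7.2, 4.8), the yellow torus covered √(0.8² + 0.3²) ≈ 0.9 units.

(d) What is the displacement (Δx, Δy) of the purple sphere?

(-2.3, 0.4)

The purple sphere started near (3.7, 6.1) and ended near (1.4, 6.5).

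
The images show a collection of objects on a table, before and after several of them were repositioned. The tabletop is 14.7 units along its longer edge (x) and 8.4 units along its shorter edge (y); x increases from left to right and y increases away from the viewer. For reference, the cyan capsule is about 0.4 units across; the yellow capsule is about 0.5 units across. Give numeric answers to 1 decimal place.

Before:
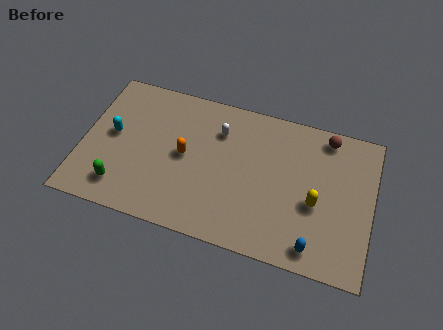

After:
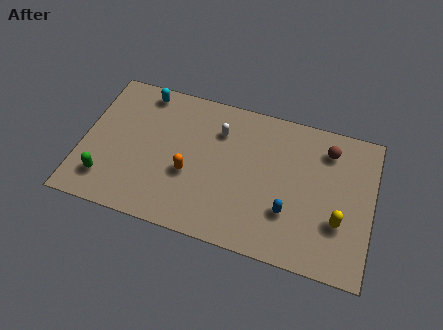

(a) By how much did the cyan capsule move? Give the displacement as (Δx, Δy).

(1.3, 2.9)

The cyan capsule was at about (1.5, 4.5) and moved to about (2.8, 7.4).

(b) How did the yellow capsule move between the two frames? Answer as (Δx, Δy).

(1.2, -0.7)

The yellow capsule was at about (11.9, 3.5) and moved to about (13.1, 2.8).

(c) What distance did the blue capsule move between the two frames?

2.1

The blue capsule was near (12.0, 1.1) before and (10.6, 2.6) after, so it travelled √(1.4² + 1.5²) ≈ 2.1 units.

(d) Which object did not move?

the white capsule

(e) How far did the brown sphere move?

0.7

From (12.2, 7.4) to (12.3, 6.7), the brown sphere covered √(0.1² + 0.7²) ≈ 0.7 units.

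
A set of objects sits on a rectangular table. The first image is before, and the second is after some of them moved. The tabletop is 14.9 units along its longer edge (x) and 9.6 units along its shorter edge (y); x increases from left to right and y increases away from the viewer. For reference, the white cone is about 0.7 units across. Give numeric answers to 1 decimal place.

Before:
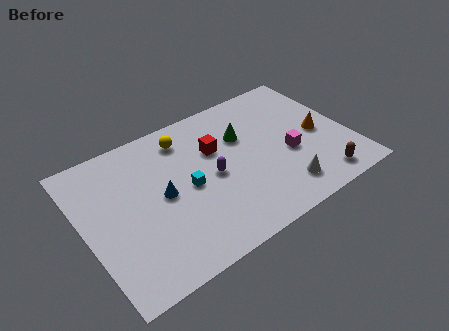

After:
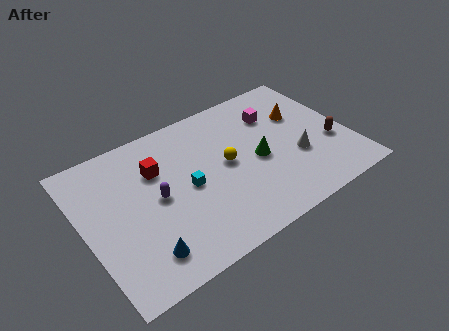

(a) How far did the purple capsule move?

3.1

From (7.1, 4.6) to (4.0, 4.8), the purple capsule covered √(3.1² + 0.2²) ≈ 3.1 units.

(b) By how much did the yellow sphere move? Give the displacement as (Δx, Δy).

(1.9, -2.9)

The yellow sphere was at about (6.1, 7.9) and moved to about (8.0, 5.0).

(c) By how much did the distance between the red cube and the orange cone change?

+2.3

They were about 6.0 units apart before and 8.3 after — 2.3 units further apart.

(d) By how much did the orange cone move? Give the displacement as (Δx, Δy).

(-0.7, 1.8)

The orange cone started near (13.3, 4.5) and ended near (12.6, 6.3).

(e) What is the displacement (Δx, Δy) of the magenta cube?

(-0.2, 3.1)

The magenta cube was at about (11.4, 3.9) and moved to about (11.2, 7.0).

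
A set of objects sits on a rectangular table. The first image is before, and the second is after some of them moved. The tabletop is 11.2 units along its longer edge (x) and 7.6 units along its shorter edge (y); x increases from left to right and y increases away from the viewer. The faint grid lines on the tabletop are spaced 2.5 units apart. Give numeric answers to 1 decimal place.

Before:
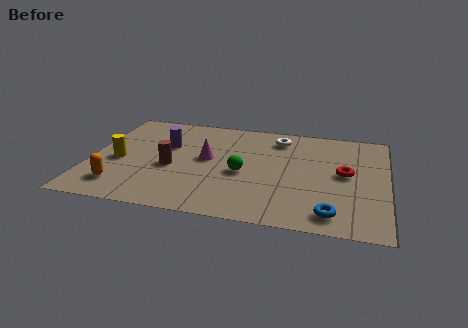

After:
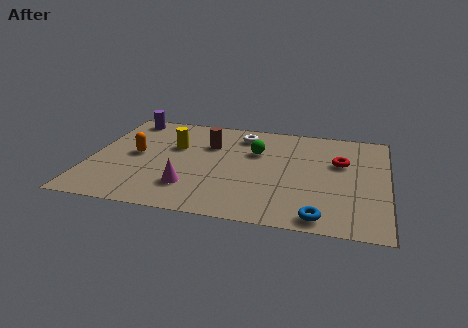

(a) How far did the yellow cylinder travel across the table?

2.5

From (1.1, 3.3) to (3.1, 4.8), the yellow cylinder covered √(2.0² + 1.5²) ≈ 2.5 units.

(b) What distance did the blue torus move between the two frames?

0.5

The blue torus moved from about (9.2, 1.1) to (8.8, 0.8), a distance of √(0.4² + 0.3²) ≈ 0.5.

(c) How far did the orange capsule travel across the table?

2.4

From (1.3, 1.5) to (1.7, 3.9), the orange capsule covered √(0.4² + 2.4²) ≈ 2.4 units.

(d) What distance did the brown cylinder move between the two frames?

2.4

The brown cylinder moved from about (3.1, 3.2) to (4.4, 5.2), a distance of √(1.3² + 2.0²) ≈ 2.4.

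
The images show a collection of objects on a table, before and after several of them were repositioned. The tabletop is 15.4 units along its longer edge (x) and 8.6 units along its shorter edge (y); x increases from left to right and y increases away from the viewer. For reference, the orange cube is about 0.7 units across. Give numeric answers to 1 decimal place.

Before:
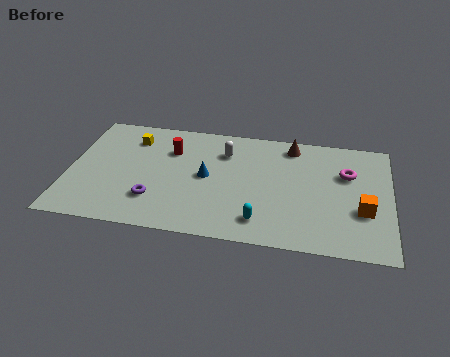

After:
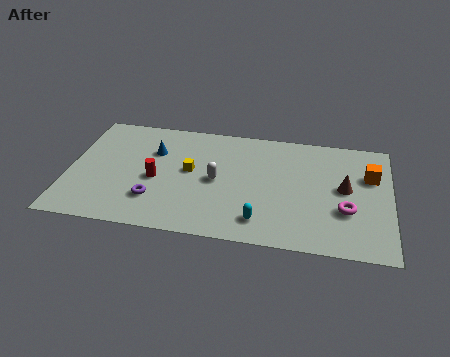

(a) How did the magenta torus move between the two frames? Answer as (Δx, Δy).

(0.0, -2.7)

From the two frames, the magenta torus sits at roughly (13.3, 5.7) before and (13.3, 3.0) after.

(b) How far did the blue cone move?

3.0

The blue cone moved from about (6.6, 4.4) to (4.0, 5.9), a distance of √(2.6² + 1.5²) ≈ 3.0.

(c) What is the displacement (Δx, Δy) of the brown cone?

(2.6, -2.8)

The brown cone started near (10.6, 7.4) and ended near (13.2, 4.6).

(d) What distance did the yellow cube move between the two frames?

3.5

The yellow cube moved from about (2.9, 6.7) to (5.8, 4.7), a distance of √(2.9² + 2.0²) ≈ 3.5.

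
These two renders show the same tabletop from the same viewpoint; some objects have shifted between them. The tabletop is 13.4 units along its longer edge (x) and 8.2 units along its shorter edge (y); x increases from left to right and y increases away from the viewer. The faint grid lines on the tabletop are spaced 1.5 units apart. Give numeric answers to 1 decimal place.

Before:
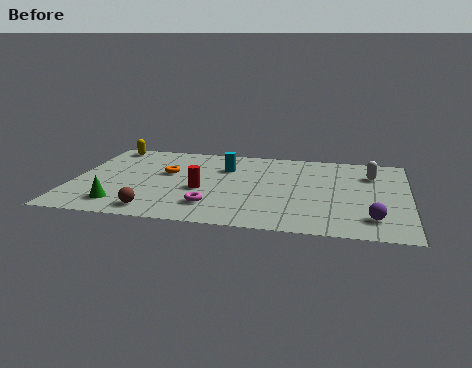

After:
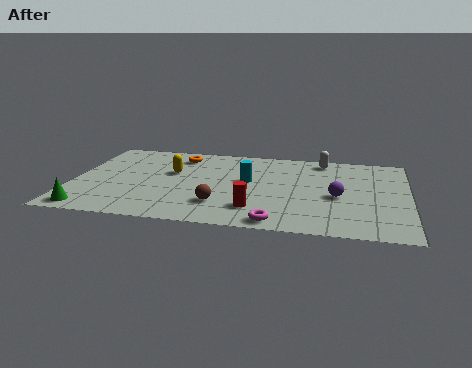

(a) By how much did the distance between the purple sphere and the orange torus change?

-1.7

The distance was about 8.9 in the first image and 7.2 in the second, so they moved 1.7 units closer together.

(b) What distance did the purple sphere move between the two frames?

2.4

The purple sphere was near (12.0, 1.7) before and (10.6, 3.6) after, so it travelled √(1.4² + 1.9²) ≈ 2.4 units.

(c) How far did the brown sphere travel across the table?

2.7

The brown sphere moved from about (3.5, 1.1) to (6.0, 2.1), a distance of √(2.5² + 1.0²) ≈ 2.7.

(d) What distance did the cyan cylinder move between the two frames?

1.6

The cyan cylinder moved from about (6.0, 5.8) to (7.0, 4.6), a distance of √(1.0² + 1.2²) ≈ 1.6.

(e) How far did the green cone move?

1.3

The green cone was near (2.1, 1.5) before and (0.9, 0.9) after, so it travelled √(1.2² + 0.6²) ≈ 1.3 units.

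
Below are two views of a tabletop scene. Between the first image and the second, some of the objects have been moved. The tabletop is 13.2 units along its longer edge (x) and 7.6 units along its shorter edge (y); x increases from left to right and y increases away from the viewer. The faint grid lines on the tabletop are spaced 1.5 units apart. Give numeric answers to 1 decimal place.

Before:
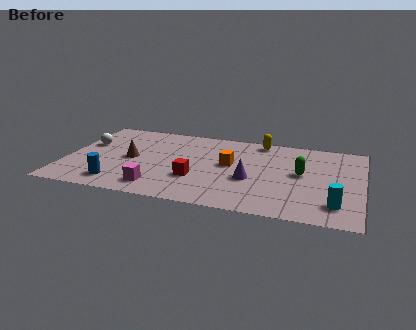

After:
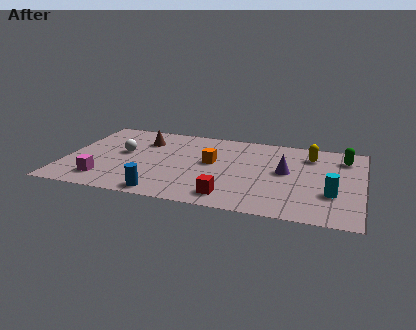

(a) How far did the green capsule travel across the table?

2.6

The green capsule moved from about (10.5, 4.1) to (12.3, 6.0), a distance of √(1.8² + 1.9²) ≈ 2.6.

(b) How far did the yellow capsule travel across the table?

2.5

The yellow capsule was near (8.5, 6.8) before and (10.8, 5.9) after, so it travelled √(2.3² + 0.9²) ≈ 2.5 units.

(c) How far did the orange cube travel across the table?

0.8

From (7.3, 4.2) to (6.5, 4.2), the orange cube covered √(0.8² + 0.0²) ≈ 0.8 units.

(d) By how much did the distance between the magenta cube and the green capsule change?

+4.5

Before: roughly 6.8 units apart; after: 11.3. That's 4.5 units further apart.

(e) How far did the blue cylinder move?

2.2

The blue cylinder moved from about (2.5, 1.3) to (4.6, 0.8), a distance of √(2.1² + 0.5²) ≈ 2.2.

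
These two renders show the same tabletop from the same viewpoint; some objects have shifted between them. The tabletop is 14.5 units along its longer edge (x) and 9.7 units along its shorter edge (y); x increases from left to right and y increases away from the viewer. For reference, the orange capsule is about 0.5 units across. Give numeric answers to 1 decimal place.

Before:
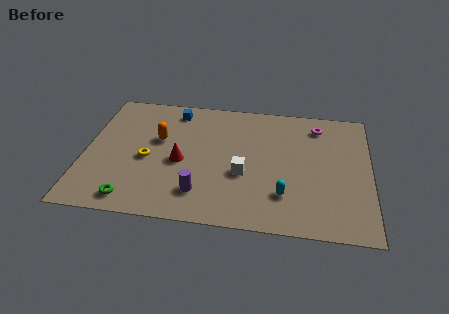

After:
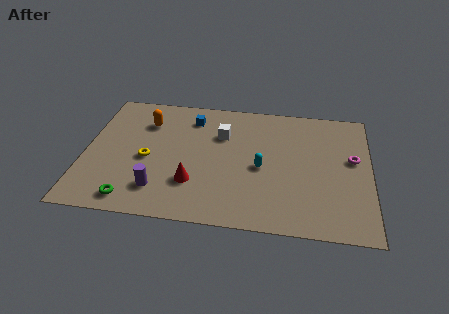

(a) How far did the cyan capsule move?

2.2

From (10.2, 2.5) to (9.0, 4.4), the cyan capsule covered √(1.2² + 1.9²) ≈ 2.2 units.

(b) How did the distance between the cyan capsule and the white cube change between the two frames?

+0.6

They were about 2.5 units apart before and 3.1 after — 0.6 units further apart.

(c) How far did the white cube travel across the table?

3.1

The white cube was near (8.1, 3.8) before and (6.9, 6.7) after, so it travelled √(1.2² + 2.9²) ≈ 3.1 units.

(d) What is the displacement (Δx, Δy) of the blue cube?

(0.9, -0.5)

From the two frames, the blue cube sits at roughly (4.4, 8.3) before and (5.3, 7.8) after.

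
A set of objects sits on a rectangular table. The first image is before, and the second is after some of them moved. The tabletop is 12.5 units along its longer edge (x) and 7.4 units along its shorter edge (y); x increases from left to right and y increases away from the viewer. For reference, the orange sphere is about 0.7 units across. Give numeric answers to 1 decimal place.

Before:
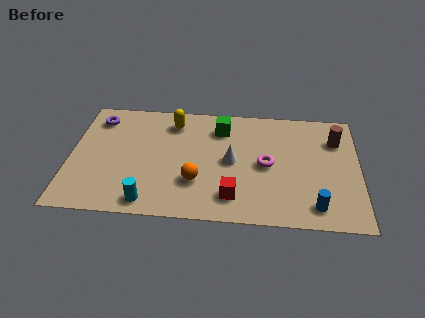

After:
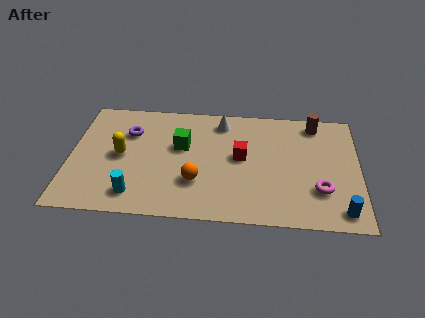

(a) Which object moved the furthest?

the yellow capsule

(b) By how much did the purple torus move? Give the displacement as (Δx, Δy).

(1.4, -0.8)

From the two frames, the purple torus sits at roughly (1.1, 6.0) before and (2.5, 5.2) after.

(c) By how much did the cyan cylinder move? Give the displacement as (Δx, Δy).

(-0.6, 0.4)

From the two frames, the cyan cylinder sits at roughly (3.5, 0.9) before and (2.9, 1.3) after.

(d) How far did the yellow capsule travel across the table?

3.2

The yellow capsule moved from about (4.4, 6.0) to (2.2, 3.7), a distance of √(2.2² + 2.3²) ≈ 3.2.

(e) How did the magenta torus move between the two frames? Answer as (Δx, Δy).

(2.3, -1.4)

The magenta torus started near (8.5, 3.6) and ended near (10.8, 2.2).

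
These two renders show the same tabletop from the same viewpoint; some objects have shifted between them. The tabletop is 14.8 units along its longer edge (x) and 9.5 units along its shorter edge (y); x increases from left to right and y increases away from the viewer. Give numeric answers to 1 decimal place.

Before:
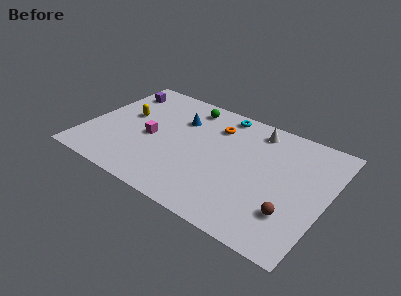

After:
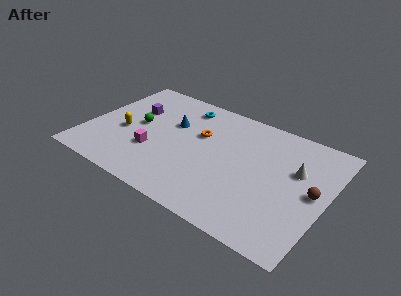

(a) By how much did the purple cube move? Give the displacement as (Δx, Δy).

(1.2, -1.4)

The purple cube was at about (1.3, 7.6) and moved to about (2.5, 6.2).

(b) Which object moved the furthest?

the green sphere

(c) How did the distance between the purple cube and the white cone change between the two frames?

+1.6

They were about 8.7 units apart before and 10.3 after — 1.6 units further apart.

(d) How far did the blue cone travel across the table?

0.7

The blue cone was near (5.4, 6.7) before and (5.0, 6.1) after, so it travelled √(0.4² + 0.6²) ≈ 0.7 units.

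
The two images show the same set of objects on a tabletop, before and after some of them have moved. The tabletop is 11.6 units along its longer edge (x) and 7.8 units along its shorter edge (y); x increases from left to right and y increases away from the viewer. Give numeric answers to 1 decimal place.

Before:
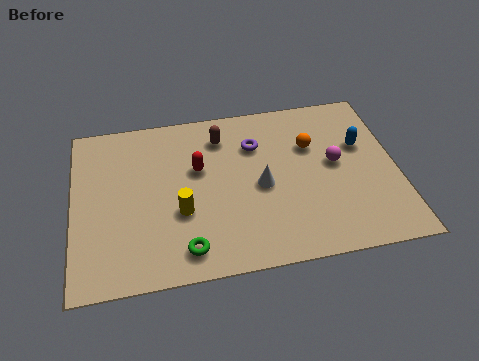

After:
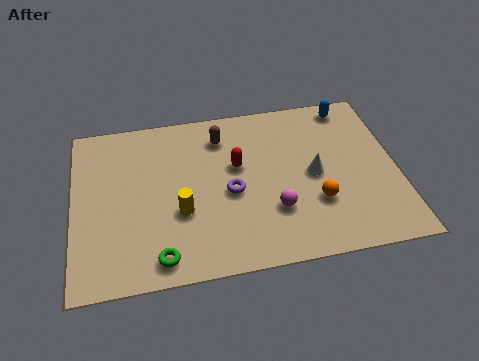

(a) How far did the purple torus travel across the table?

2.3

The purple torus moved from about (6.6, 5.6) to (5.6, 3.5), a distance of √(1.0² + 2.1²) ≈ 2.3.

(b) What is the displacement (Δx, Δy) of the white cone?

(1.9, 0.2)

The white cone started near (6.7, 3.6) and ended near (8.6, 3.8).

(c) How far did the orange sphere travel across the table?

2.7

The orange sphere was near (8.6, 5.2) before and (8.6, 2.5) after, so it travelled √(0.0² + 2.7²) ≈ 2.7 units.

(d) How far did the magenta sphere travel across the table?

2.9

From (9.4, 4.2) to (7.1, 2.4), the magenta sphere covered √(2.3² + 1.8²) ≈ 2.9 units.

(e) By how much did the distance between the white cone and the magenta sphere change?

-0.7

The distance was about 2.8 in the first image and 2.1 in the second, so they moved 0.7 units closer together.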